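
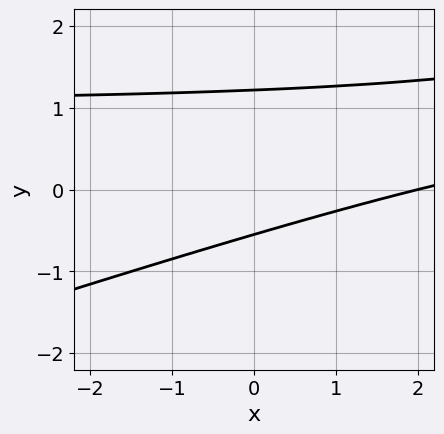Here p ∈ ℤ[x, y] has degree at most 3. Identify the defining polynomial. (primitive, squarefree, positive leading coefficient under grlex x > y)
x*y - 3*y^2 - x + 2*y + 2

(a) Degree: no degree-1 curve has this shape, so deg p = 2.
(b) Against the integer gridlines: one x-axis crossing is at x = 2.
(c) Solving for integer coefficients yields p as stated.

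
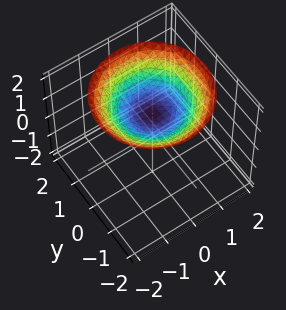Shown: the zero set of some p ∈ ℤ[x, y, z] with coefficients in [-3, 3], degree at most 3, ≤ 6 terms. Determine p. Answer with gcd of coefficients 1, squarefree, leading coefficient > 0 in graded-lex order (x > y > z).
deg p = 2.
Symmetries: every cross-section ⟂ z is a circle, so x, y appear only via x² + y².
Reading off the gridlines: one z-axis crossing is at z = 1; it misses every integer gridline on the x-axis.
Assembling these constraints gives the stated polynomial.

x^2 + y^2 - 3*z + 3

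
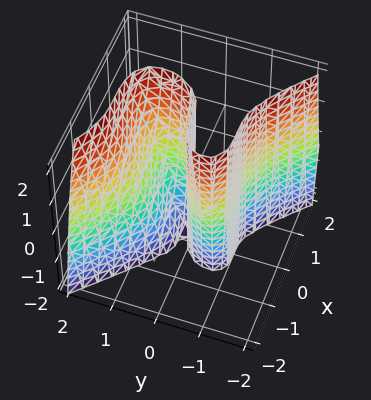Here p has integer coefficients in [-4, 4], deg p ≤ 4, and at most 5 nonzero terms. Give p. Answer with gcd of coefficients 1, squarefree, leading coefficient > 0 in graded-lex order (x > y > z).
3*x^3 + 3*y^3 - y^2*z - y*z - 3*y

deg p = 3.
Against the integer gridlines: every point of the z-axis in the box is on the surface; among the integer gridlines, it crosses the y-axis at y ∈ {-1, 0, 1}.
Solving for integer coefficients yields p as stated.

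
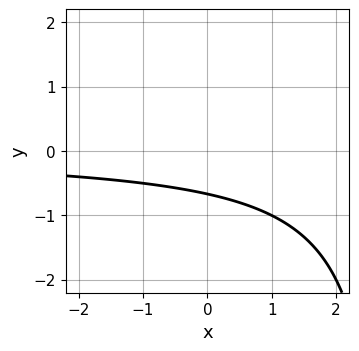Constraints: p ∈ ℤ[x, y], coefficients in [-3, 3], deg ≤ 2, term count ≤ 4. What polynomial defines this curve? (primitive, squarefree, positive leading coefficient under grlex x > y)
First, degree: a generic line meets the curve in up to 2 points, so deg p = 2.
Then, reading off the gridlines: the curve avoids every integer x-axis point in the box.
Finally, putting this together gives p.

x*y - 3*y - 2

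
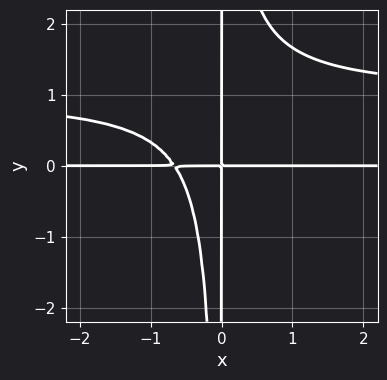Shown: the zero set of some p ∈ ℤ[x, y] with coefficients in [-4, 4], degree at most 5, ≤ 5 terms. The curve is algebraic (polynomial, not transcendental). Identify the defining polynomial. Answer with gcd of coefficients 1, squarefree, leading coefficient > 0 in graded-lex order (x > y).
3*x^2*y^2 - 3*x^2*y - 2*x*y

Degree: a generic line meets the curve in up to 4 points, so deg p = 4.
Reading off the gridlines: every point of the x-axis in the box is on the curve; every point of the y-axis in the box is on the curve.
Assembling these constraints gives the stated polynomial.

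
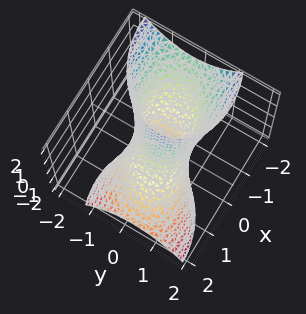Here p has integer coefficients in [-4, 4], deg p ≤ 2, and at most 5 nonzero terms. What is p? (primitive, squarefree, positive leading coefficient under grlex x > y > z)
2*x^2 - x*y + 3*x*z + 3*y^2 - 2

1. deg p = 2. A generic line meets the surface in up to 2 points.
2. Against the integer gridlines: it misses every integer gridline on the z-axis; among the integer gridlines, it crosses the x-axis at x ∈ {-1, 1}.
3. These observations pin down the coefficients.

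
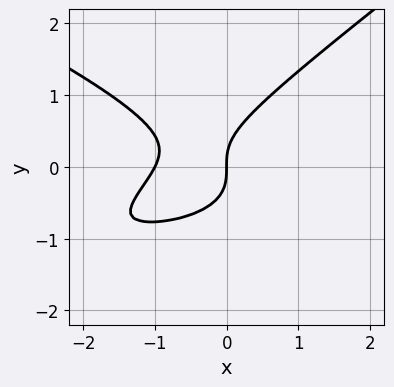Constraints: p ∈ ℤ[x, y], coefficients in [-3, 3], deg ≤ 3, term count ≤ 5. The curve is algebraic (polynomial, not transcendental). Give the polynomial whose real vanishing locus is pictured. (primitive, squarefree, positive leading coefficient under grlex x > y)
1. The degree is 3 — a generic line meets the curve in up to 3 points.
2. Checking where it meets the axes: one y-axis crossing is at y = 0; the x-axis gridline crossings are at x ∈ {-1, 0}.
3. These observations pin down the coefficients.

x^2*y + x*y^2 - 3*y^3 + 2*x^2 + 2*x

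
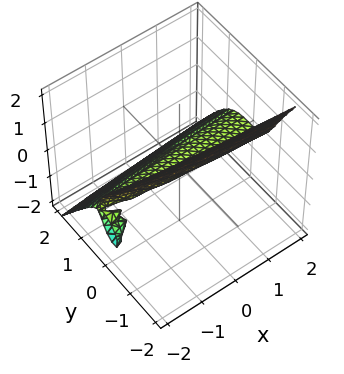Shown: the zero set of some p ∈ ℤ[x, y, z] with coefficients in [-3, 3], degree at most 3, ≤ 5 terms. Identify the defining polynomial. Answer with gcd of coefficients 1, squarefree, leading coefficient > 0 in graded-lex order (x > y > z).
First, deg p = 3.
Next, from the axis intercepts and sections: it crosses the z-axis at the gridline z = 0; the visible x-axis segment lies entirely on the surface; it crosses the y-axis at the gridline y = 0.
Finally, solving for integer coefficients yields p as stated.

3*y^3 + z^3 + x*z + 2*y*z + 2*z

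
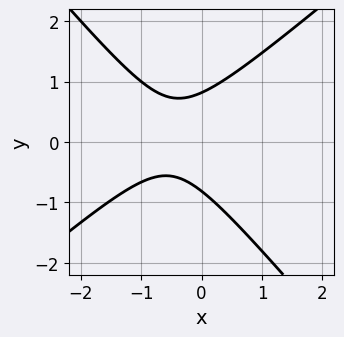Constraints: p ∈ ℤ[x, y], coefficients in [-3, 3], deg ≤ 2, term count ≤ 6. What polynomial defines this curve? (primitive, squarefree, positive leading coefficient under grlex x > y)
3*x^2 - x*y - 3*y^2 + 3*x + 2

1. deg p = 2. A generic line meets the curve in up to 2 points.
2. Observable constraints: it misses every integer gridline on the x-axis.
3. Together with the visible shape, these determine p as stated.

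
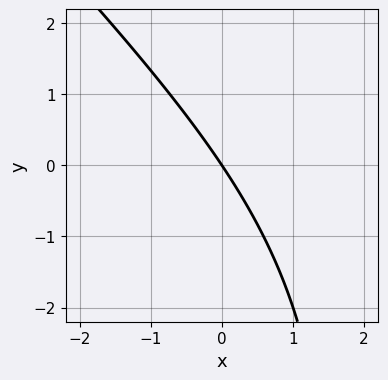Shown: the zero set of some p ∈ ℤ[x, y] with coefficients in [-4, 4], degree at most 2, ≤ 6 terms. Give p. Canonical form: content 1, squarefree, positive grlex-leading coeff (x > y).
First, the degree is 2 — the shape is more complex than any degree-1 curve.
Next, from the axis intercepts and sections: it meets the x-axis at x = 0 (among the integer gridlines); one y-axis crossing is at y = 0.
Finally, putting this together gives p.

x^2 + x*y - 3*x - 2*y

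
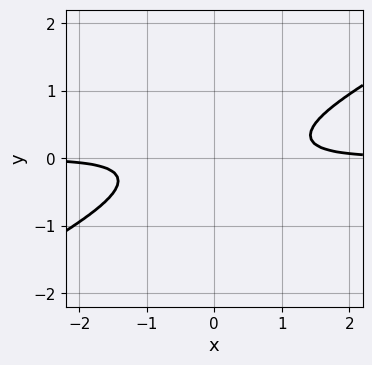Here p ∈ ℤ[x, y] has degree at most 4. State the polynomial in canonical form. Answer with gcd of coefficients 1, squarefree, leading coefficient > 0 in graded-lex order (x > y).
(a) Degree: the shape is more complex than any degree-3 curve, so deg p = 4.
(b) Observable constraints: it misses every integer gridline on the x-axis; it misses every integer gridline on the y-axis.
(c) These observations pin down the coefficients.

2*x^3*y - 3*x^2*y^2 - 2*y^4 - 2*y^2 - 1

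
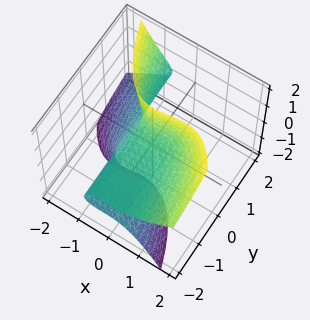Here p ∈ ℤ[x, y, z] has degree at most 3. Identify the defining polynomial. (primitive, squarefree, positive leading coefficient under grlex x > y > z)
3*x^3 - 2*x^2*z + 3*y*z^2 - z + 1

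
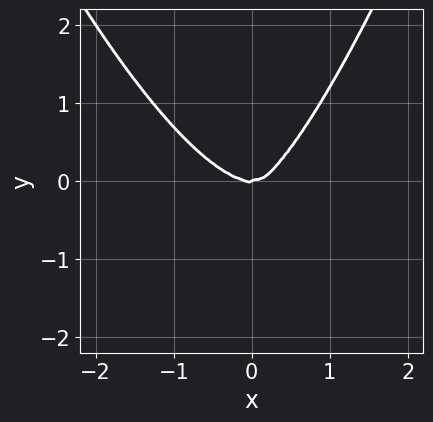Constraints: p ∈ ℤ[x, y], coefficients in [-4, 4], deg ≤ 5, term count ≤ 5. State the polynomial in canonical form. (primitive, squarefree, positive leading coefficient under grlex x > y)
(a) deg p = 4.
(b) From the axis intercepts and sections: it crosses the y-axis at the gridline y = 0; it meets the x-axis at x = 0 (among the integer gridlines).
(c) Putting this together gives p.

3*x^4 - 2*x^2*y + 2*x*y^2 - 2*y^3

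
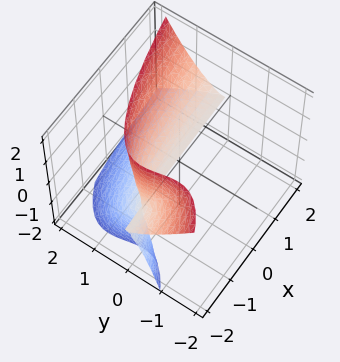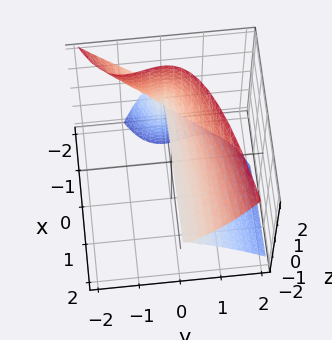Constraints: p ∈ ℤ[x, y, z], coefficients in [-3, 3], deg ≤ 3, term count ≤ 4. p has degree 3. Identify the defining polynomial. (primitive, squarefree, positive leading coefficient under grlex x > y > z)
2*x*z^2 - 3*y^3 - 2*y^2*z + 3*z^2

First, deg p = 3. No degree-2 surface has this shape.
Next, reading off the gridlines: it crosses the z-axis at the gridline z = 0; it crosses the y-axis at the gridline y = 0; the visible x-axis segment lies entirely on the surface.
Finally, fitting integer coefficients to these (and the overall shape) gives p.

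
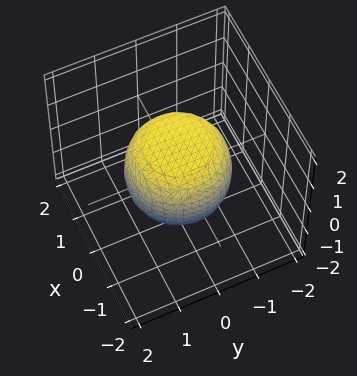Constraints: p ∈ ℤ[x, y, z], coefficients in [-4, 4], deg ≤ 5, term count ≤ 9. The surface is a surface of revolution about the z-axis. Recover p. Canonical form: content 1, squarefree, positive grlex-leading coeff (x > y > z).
2*x^4 + 4*x^2*y^2 + 2*y^4 - x^2 - y^2 + 3*z^2 - 3

First, the degree is 4 — a generic line meets the surface in up to 4 points.
Next, symmetries: the z-axis is an axis of rotation, so x and y enter only as x² + y².
Then, from the visible intercepts: a circular section at z = 0 has radius between 1 and 2; the z-axis gridline crossings are at z ∈ {-1, 1}.
Finally, assembling these constraints gives the stated polynomial.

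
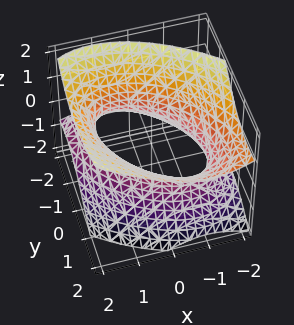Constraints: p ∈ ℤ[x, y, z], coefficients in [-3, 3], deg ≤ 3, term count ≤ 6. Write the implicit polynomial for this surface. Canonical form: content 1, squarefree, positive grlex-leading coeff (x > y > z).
1. deg p = 2. No degree-1 surface has this shape.
2. Reading off the gridlines: it misses every integer gridline on the z-axis.
3. Assembling these constraints gives the stated polynomial.

2*x^2 + 2*x*y + 2*y^2 - 2*y*z - 3*z^2 - 3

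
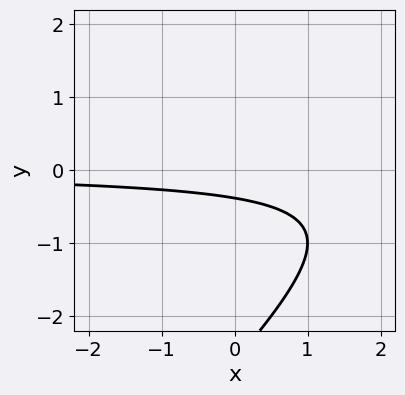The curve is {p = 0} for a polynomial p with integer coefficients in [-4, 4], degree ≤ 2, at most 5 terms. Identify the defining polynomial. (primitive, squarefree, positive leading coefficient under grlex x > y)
1. The degree is 2 — no degree-1 curve has this shape.
2. Against the integer gridlines: no x-intercept at any integer in the box.
3. Together with the visible shape, these determine p as stated.

x*y - y^2 - 3*y - 1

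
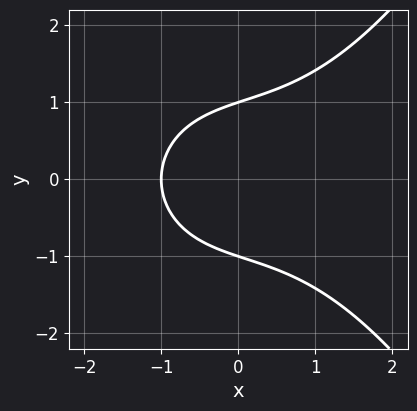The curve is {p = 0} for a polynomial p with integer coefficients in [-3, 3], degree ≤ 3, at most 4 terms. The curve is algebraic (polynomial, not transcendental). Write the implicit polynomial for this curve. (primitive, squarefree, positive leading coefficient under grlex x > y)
First, the degree is 3 — the shape is more complex than any degree-2 curve.
Then, symmetries: mirror symmetry y ↦ −y ⇒ only even powers of y.
Next, checking where it meets the axes: the y-axis gridline crossings are at y ∈ {-1, 1}; one x-axis crossing is at x = -1.
Finally, together with the visible shape, these determine p as stated.

x^3 - 3*y^2 + 2*x + 3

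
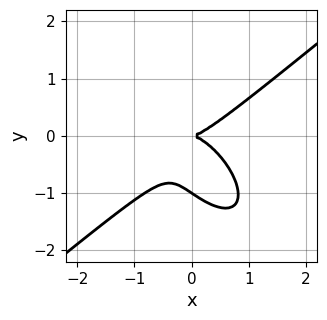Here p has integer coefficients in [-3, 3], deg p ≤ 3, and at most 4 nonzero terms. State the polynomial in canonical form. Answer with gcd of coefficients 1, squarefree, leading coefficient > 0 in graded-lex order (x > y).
3*x^3 - 2*x*y^2 - 3*y^3 - 3*y^2

First, deg p = 3. A generic line meets the curve in up to 3 points.
Then, checking where it meets the axes: among the integer gridlines, it crosses the y-axis at y ∈ {-1, 0}; one x-axis crossing is at x = 0.
Finally, the integer polynomial consistent with all of this is the stated p.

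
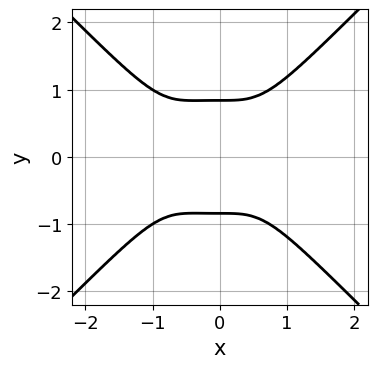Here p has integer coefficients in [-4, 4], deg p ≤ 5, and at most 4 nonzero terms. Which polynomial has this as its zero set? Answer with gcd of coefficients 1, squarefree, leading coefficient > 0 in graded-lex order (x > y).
(a) Degree: no degree-3 curve has this shape, so deg p = 4.
(b) Symmetries: it's symmetric under y → −y, forcing even powers of y.
(c) Against the integer gridlines: the curve avoids every integer x-axis point in the box.
(d) Together with the visible shape, these determine p as stated.

2*x^4 - 2*y^4 + x^3 + 1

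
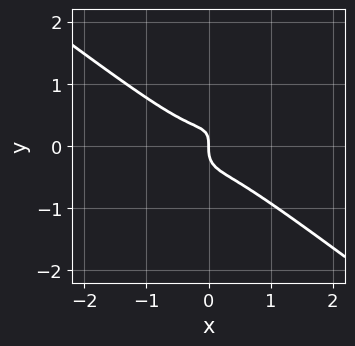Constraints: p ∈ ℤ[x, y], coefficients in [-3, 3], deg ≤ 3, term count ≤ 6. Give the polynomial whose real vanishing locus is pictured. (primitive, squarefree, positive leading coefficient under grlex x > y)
3*x^3 - 3*x*y^2 + 3*y^3 - x*y + x

(a) deg p = 3. No degree-2 curve has this shape.
(b) Reading off the gridlines: one x-axis crossing is at x = 0; one y-axis crossing is at y = 0.
(c) Fitting integer coefficients to these (and the overall shape) gives p.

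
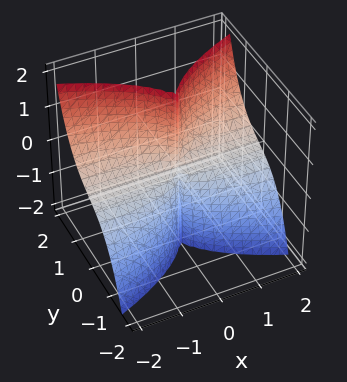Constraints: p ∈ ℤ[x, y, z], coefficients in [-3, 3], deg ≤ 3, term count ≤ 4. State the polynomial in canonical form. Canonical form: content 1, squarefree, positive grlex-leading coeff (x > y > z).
x^2*y - 2*x^2*z + 3*y^3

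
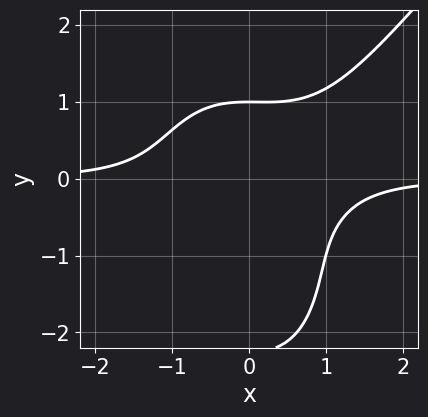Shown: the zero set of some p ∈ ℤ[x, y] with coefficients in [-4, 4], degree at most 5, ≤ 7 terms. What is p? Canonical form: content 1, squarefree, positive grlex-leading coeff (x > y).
3*x^3*y - x^2*y^2 - y^4 - 2*y^3 + 3

1. Degree: a generic line meets the curve in up to 4 points, so deg p = 4.
2. From the axis intercepts and sections: it meets the y-axis at y = 1 (among the integer gridlines); no x-intercept at any integer in the box.
3. Assembling these constraints gives the stated polynomial.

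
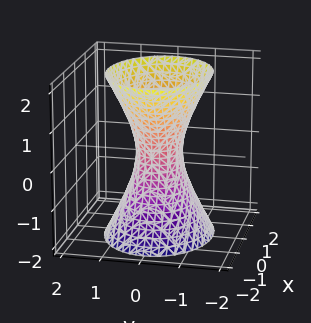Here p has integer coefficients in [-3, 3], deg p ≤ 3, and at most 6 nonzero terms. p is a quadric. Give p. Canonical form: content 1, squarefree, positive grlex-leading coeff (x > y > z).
Degree: an hourglass — one-sheet hyperboloid; a quadric, so deg p = 2.
Symmetries: the z ↦ −z reflection is a symmetry, so z appears only in even powers; mirror symmetry y ↦ −y ⇒ only even powers of y; it's symmetric under x → −x, forcing even powers of x.
Against the integer gridlines: no z-intercept at any integer in the box.
Matching integer coefficients to the picture gives p.

2*x^2 + 3*y^2 - z^2 - 1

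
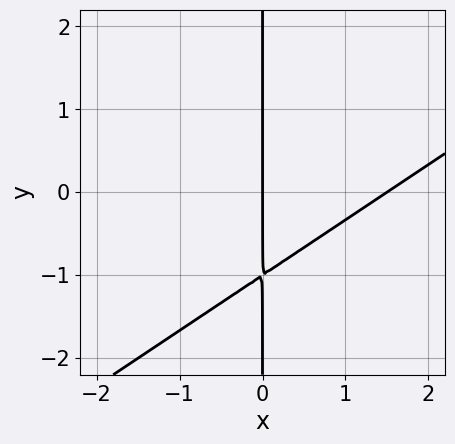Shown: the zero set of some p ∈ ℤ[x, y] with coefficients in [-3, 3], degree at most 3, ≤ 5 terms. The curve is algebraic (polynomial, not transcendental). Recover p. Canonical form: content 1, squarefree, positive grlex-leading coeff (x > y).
First, the degree is 2 — a generic line meets the curve in up to 2 points.
Next, against the integer gridlines: every point of the y-axis in the box is on the curve; it crosses the x-axis at the gridline x = 0.
Finally, fitting integer coefficients to these (and the overall shape) gives p.

2*x^2 - 3*x*y - 3*x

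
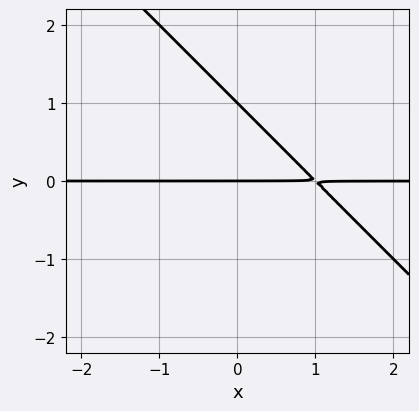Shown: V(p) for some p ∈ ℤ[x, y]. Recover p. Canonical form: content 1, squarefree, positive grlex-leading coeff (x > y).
x*y + y^2 - y

First, deg p = 2.
Next, from the axis intercepts and sections: the y-axis gridline crossings are at y ∈ {0, 1}; the visible x-axis segment lies entirely on the curve.
Finally, matching integer coefficients to the picture gives p.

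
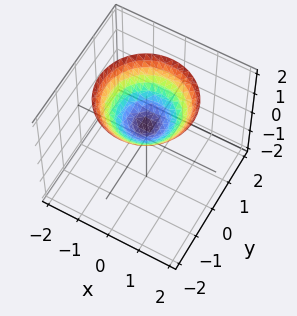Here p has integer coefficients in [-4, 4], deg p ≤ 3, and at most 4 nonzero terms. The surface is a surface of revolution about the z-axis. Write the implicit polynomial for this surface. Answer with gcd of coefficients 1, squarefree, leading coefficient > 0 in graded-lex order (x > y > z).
2*x^2 + 2*y^2 - 3*z + 2

(a) The degree is 2 — a generic line meets the surface in up to 2 points.
(b) By symmetry, the surface is invariant under rotation about z: p = q(x² + y², z).
(c) Against the integer gridlines: a circular section at z = 2 has radius between 1 and 2; no y-intercept at any integer in the box; no x-intercept at any integer in the box.
(d) The integer polynomial consistent with all of this is the stated p.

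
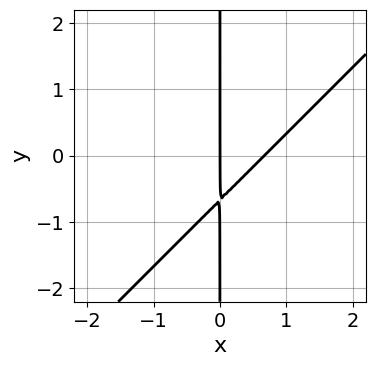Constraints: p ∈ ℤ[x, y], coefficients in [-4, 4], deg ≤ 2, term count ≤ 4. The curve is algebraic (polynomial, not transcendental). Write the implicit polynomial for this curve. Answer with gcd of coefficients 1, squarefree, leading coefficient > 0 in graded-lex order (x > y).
3*x^2 - 3*x*y - 2*x

1. deg p = 2.
2. Against the integer gridlines: every point of the y-axis in the box is on the curve; it meets the x-axis at x = 0 (among the integer gridlines).
3. The integer polynomial consistent with all of this is the stated p.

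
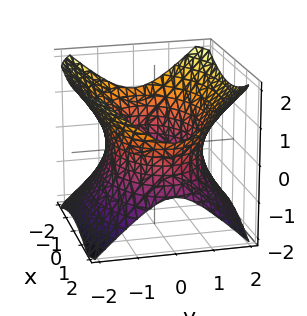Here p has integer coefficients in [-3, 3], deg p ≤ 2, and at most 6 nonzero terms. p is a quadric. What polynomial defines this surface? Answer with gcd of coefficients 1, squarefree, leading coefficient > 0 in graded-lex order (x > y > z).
x^2 + 2*y^2 - 2*z^2 - 3

The degree is 2 — an hourglass — one-sheet hyperboloid; a quadric.
Symmetries: it's symmetric under x → −x, forcing even powers of x; mirror symmetry y ↦ −y ⇒ only even powers of y; it's symmetric under z → −z, forcing even powers of z.
Reading off the gridlines: the surface avoids every integer z-axis point in the box.
Together with the visible shape, these determine p as stated.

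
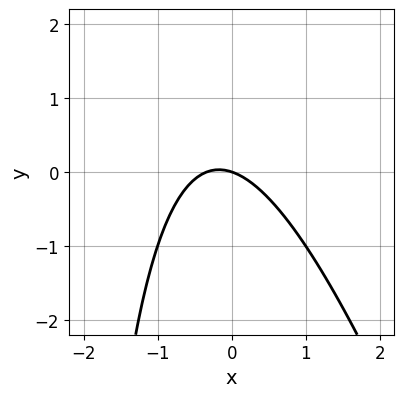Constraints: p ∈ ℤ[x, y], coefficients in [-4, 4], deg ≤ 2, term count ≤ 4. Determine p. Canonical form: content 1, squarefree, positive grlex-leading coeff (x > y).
3*x^2 + x*y + x + 3*y

(a) The degree is 2 — no degree-1 curve has this shape.
(b) Reading off the gridlines: one x-axis crossing is at x = 0; one y-axis crossing is at y = 0.
(c) Fitting integer coefficients to these (and the overall shape) gives p.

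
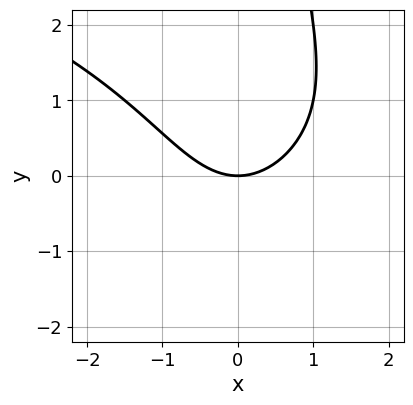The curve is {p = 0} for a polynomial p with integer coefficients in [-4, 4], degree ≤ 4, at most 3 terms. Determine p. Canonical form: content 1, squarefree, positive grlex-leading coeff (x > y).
The degree is 3 — the shape is more complex than any degree-2 curve.
Against the integer gridlines: it crosses the x-axis at the gridline x = 0; one y-axis crossing is at y = 0.
Together with the visible shape, these determine p as stated.

x*y^2 + 2*x^2 - 3*y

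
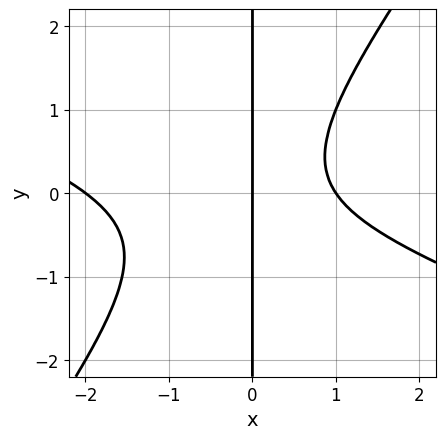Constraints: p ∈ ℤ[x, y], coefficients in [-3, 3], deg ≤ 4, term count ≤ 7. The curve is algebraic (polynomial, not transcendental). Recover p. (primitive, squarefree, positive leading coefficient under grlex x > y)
x^3 + 2*x^2*y - 2*x*y^2 + x^2 - 2*x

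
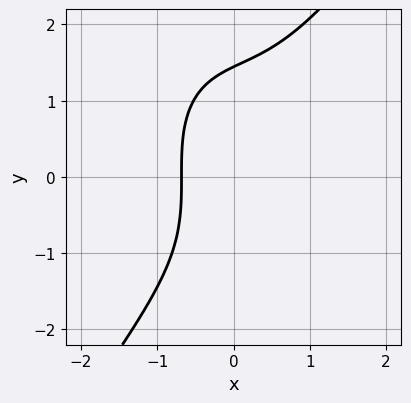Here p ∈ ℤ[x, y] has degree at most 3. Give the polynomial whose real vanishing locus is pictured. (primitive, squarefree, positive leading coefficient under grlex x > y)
3*x^3 - y^3 + 3*x + 3

First, the degree is 3 — a generic line meets the curve in up to 3 points.
Finally, matching integer coefficients to the picture gives p.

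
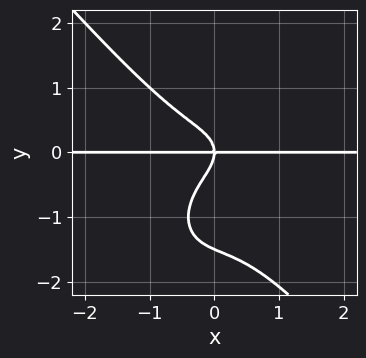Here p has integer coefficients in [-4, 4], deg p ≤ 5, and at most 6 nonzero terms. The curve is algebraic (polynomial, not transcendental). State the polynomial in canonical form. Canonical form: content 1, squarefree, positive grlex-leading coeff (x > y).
3*x^3*y + 2*y^4 + 3*y^3 + 2*x*y

Degree: no degree-3 curve has this shape, so deg p = 4.
From the axis intercepts and sections: it crosses the y-axis at the gridline y = 0; every point of the x-axis in the box is on the curve.
Together with the visible shape, these determine p as stated.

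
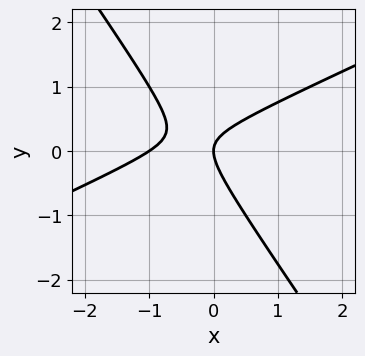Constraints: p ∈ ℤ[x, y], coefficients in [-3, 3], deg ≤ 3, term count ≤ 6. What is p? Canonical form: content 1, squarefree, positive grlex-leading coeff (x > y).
2*x^2 - 3*x*y - 3*y^2 + 2*x

deg p = 2. A generic line meets the curve in up to 2 points.
From the axis intercepts and sections: it meets the y-axis at y = 0 (among the integer gridlines); among the integer gridlines, it crosses the x-axis at x ∈ {-1, 0}.
Assembling these constraints gives the stated polynomial.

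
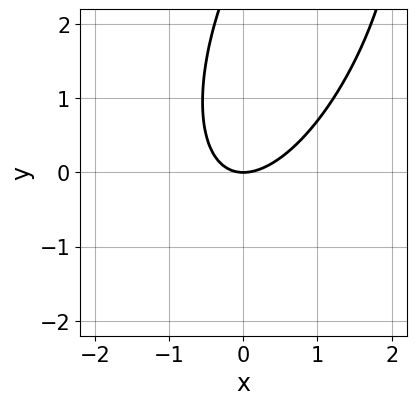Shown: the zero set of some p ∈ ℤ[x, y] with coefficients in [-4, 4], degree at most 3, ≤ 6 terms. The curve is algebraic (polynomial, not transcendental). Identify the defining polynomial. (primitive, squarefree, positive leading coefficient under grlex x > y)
3*x^2 - 2*x*y + y^2 - 3*y

First, deg p = 2. No degree-1 curve has this shape.
Next, observable constraints: one x-axis crossing is at x = 0; it crosses the y-axis at the gridline y = 0.
Finally, these observations pin down the coefficients.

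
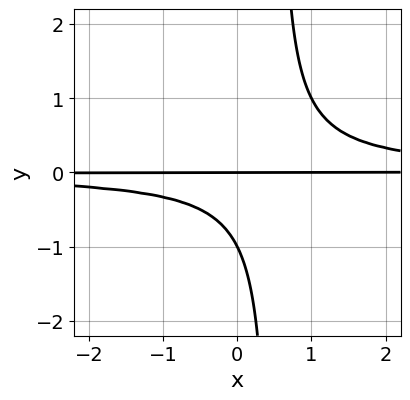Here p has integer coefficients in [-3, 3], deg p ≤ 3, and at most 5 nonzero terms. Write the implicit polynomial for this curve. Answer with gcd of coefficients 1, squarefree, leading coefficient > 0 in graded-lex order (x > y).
(a) The degree is 3 — a generic line meets the curve in up to 3 points.
(b) From the visible intercepts: the y-axis gridline crossings are at y ∈ {-1, 0}; every point of the x-axis in the box is on the curve.
(c) Fitting integer coefficients to these (and the overall shape) gives p.

2*x*y^2 - y^2 - y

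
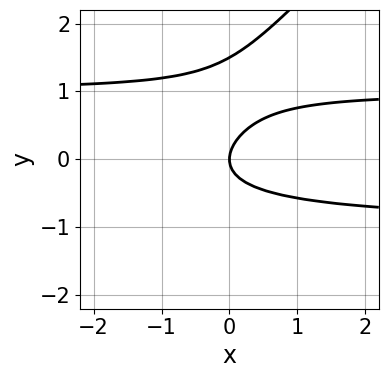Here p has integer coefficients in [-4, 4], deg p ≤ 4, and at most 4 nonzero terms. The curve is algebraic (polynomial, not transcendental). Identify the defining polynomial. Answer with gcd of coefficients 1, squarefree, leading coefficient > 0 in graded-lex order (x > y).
The degree is 3 — no degree-2 curve has this shape.
From the axis intercepts and sections: one y-axis crossing is at y = 0; it meets the x-axis at x = 0 (among the integer gridlines).
These observations pin down the coefficients.

2*x*y^2 - 2*y^3 + 3*y^2 - 2*x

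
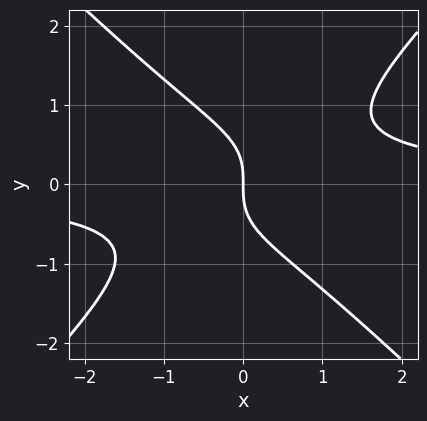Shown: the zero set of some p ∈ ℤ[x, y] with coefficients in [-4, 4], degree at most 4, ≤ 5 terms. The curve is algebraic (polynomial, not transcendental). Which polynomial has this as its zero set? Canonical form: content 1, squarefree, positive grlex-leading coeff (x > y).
Degree: no degree-2 curve has this shape, so deg p = 3.
Checking where it meets the axes: it crosses the x-axis at the gridline x = 0; one y-axis crossing is at y = 0.
Putting this together gives p.

x^2*y - y^3 - x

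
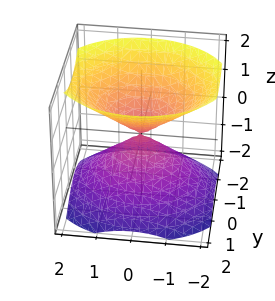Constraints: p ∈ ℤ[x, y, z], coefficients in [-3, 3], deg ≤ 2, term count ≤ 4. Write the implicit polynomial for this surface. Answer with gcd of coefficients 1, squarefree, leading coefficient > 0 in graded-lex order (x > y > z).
First, I count 2 distinct pieces. They look like related sheets of one shape, so recover p as a whole.
Next, deg p = 2. Two nappes meeting at a single point; a quadric.
Then, symmetries: mirror symmetry y ↦ −y ⇒ only even powers of y; mirror symmetry x ↦ −x ⇒ only even powers of x; it's symmetric under z → −z, forcing even powers of z.
Then, checking where it meets the axes: it meets the x-axis at x = 0 (among the integer gridlines); it meets the y-axis at y = 0 (among the integer gridlines); one z-axis crossing is at z = 0.
Finally, fitting integer coefficients to these (and the overall shape) gives p.

2*x^2 + 3*y^2 - 3*z^2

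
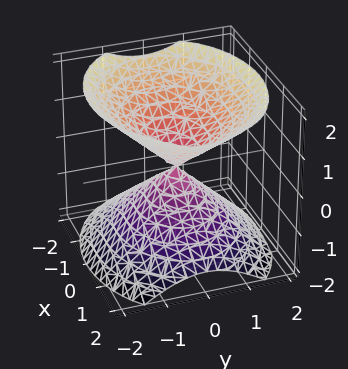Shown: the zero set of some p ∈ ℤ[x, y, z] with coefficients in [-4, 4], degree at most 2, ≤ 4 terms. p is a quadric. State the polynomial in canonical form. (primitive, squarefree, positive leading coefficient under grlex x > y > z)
(a) There are 2 components.
(b) deg p = 2.
(c) Symmetries: mirror symmetry x ↦ −x ⇒ only even powers of x; it's symmetric under z → −z, forcing even powers of z; mirror symmetry y ↦ −y ⇒ only even powers of y.
(d) Reading off the gridlines: one y-axis crossing is at y = 0; it crosses the x-axis at the gridline x = 0; one z-axis crossing is at z = 0.
(e) Assembling these constraints gives the stated polynomial.

2*x^2 + 3*y^2 - 3*z^2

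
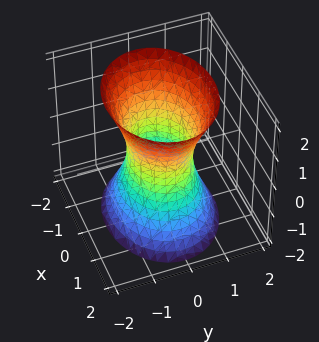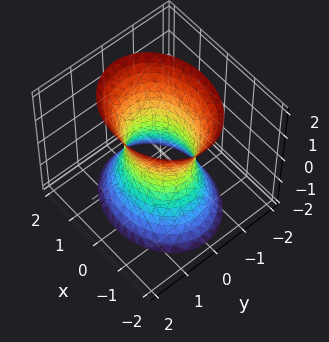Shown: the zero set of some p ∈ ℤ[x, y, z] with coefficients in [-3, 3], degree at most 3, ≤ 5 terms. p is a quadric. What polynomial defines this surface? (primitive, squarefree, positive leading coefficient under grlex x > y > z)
2*x^2 + 3*y^2 - z^2 - 2

1. The degree is 2 — an hourglass — one-sheet hyperboloid; a quadric.
2. Symmetries: the x ↦ −x reflection is a symmetry, so x appears only in even powers; mirror symmetry z ↦ −z ⇒ only even powers of z; the y ↦ −y reflection is a symmetry, so y appears only in even powers.
3. Checking where it meets the axes: no z-intercept at any integer in the box; among the integer gridlines, it crosses the x-axis at x ∈ {-1, 1}.
4. Solving for integer coefficients yields p as stated.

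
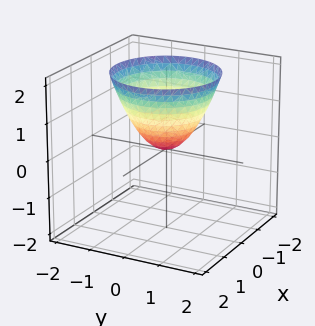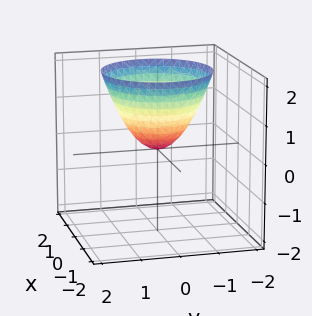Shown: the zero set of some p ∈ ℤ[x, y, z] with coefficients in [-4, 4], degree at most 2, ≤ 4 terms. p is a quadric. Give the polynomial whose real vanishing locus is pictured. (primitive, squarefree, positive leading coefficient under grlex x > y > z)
x^2 + y^2 - z

(a) The degree is 2 — a single bowl opening along one axis; a quadric.
(b) By symmetry, every cross-section ⟂ z is a circle, so x, y appear only via x² + y².
(c) From the axis intercepts and sections: a circular section at z = 2 has radius between 1 and 2; one x-axis crossing is at x = 0; it crosses the z-axis at the gridline z = 0.
(d) These observations pin down the coefficients.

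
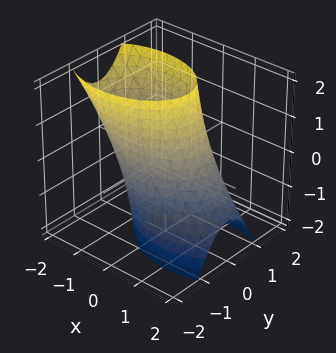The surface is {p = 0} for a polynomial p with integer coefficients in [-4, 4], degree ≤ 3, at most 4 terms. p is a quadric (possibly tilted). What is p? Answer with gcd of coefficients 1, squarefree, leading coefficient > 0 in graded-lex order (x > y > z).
x^2 + x*z + 2*y^2 - 2

(a) deg p = 2. No degree-1 surface has this shape.
(b) Reading off the gridlines: the surface avoids every integer z-axis point in the box; the y-axis gridline crossings are at y ∈ {-1, 1}.
(c) Matching integer coefficients to the picture gives p.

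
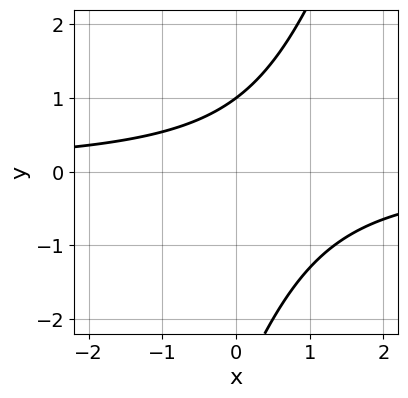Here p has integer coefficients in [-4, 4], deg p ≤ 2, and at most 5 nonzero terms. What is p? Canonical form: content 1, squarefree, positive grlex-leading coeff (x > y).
3*x*y - y^2 - 2*y + 3

1. deg p = 2.
2. Observable constraints: it crosses the y-axis at the gridline y = 1; no x-intercept at any integer in the box.
3. Together with the visible shape, these determine p as stated.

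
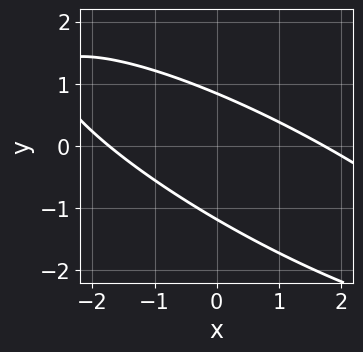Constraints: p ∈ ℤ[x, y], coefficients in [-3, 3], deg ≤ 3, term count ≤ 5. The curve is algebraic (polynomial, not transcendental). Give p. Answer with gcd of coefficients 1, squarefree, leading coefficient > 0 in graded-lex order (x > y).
First, the degree is 2 — no degree-1 curve has this shape.
Finally, the integer polynomial consistent with all of this is the stated p.

x^2 + 3*x*y + 3*y^2 + y - 3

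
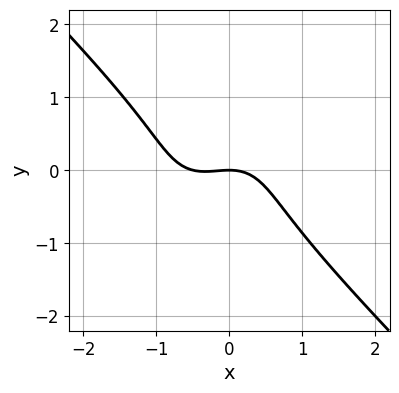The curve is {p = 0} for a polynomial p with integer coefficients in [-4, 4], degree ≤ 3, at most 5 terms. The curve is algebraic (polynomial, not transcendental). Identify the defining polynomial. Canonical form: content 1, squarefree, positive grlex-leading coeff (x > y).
2*x^3 + 2*y^3 + x^2 + 2*y

First, the degree is 3 — the shape is more complex than any degree-2 curve.
Then, reading off the gridlines: one y-axis crossing is at y = 0; it crosses the x-axis at the gridline x = 0.
Finally, together with the visible shape, these determine p as stated.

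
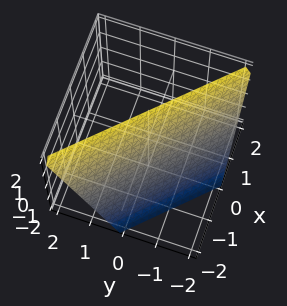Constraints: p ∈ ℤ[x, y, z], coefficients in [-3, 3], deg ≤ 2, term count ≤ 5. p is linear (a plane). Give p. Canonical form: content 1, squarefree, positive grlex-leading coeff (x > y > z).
2*x + 2*y - z + 2

(a) deg p = 1.
(b) Against the integer gridlines: it meets the z-axis at z = 2 (among the integer gridlines); it crosses the y-axis at the gridline y = -1; it crosses the x-axis at the gridline x = -1.
(c) These observations pin down the coefficients.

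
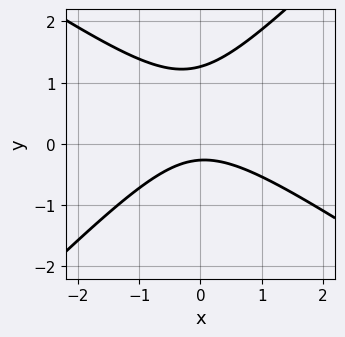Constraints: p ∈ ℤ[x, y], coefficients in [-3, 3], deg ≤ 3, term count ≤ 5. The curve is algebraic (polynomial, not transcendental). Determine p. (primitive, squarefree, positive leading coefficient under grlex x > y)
The degree is 2 — the shape is more complex than any degree-1 curve.
Reading off the gridlines: the curve avoids every integer x-axis point in the box.
Putting this together gives p.

2*x^2 + x*y - 3*y^2 + 3*y + 1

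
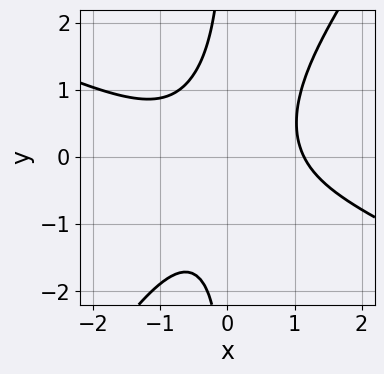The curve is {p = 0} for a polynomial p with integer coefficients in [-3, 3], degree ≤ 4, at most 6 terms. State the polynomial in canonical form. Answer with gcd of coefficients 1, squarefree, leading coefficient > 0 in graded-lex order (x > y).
2*x^3 + 3*x^2*y - 3*x*y^2 - 3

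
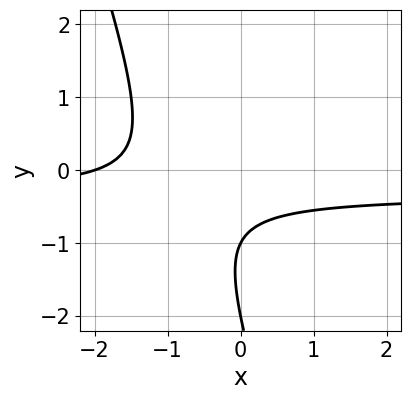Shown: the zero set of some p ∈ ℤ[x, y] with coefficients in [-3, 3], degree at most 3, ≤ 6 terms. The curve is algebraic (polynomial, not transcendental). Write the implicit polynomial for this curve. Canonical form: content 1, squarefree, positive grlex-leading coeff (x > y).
3*x*y + y^2 + x + 3*y + 2

First, degree: no degree-1 curve has this shape, so deg p = 2.
Then, checking where it meets the axes: it meets the x-axis at x = -2 (among the integer gridlines); the y-axis gridline crossings are at y ∈ {-2, -1}.
Finally, the integer polynomial consistent with all of this is the stated p.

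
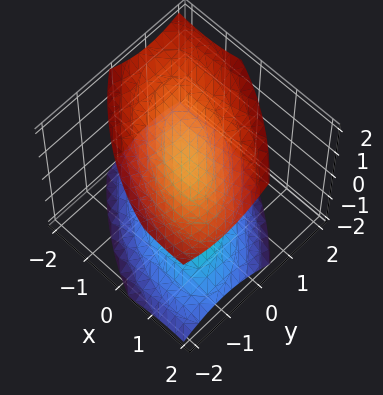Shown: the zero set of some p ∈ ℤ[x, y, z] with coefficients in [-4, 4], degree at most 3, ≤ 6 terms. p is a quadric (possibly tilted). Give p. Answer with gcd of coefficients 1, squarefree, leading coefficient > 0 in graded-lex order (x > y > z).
2*x^2 + 3*x*y + 3*y^2 - 3*z^2 + 2

First, there are 2 components. Treating them together as one polynomial.
Next, the degree is 2 — no degree-1 surface has this shape.
Then, from the axis intercepts and sections: the surface avoids every integer x-axis point in the box; no y-intercept at any integer in the box.
Finally, together with the visible shape, these determine p as stated.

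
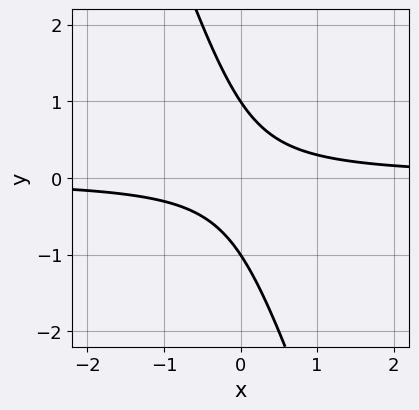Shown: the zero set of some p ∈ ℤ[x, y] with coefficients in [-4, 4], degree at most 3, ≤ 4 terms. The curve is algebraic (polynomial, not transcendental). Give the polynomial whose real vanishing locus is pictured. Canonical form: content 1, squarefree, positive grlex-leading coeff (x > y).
3*x*y + y^2 - 1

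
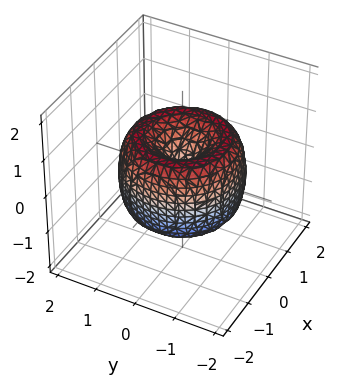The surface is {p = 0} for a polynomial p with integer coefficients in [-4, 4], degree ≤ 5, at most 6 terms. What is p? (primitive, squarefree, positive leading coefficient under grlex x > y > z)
The degree is 4 — the shape is more complex than any degree-3 surface.
Symmetries: the z-axis is an axis of rotation, so x and y enter only as x² + y².
Against the integer gridlines: it meets the z-axis at z = 0 (among the integer gridlines); one x-axis crossing is at x = 0; one y-axis crossing is at y = 0.
Solving for integer coefficients yields p as stated.

x^4 + 2*x^2*y^2 + y^4 - 2*x^2 - 2*y^2 + z^2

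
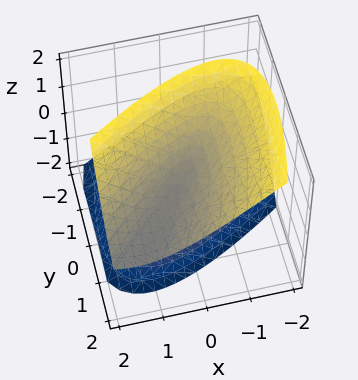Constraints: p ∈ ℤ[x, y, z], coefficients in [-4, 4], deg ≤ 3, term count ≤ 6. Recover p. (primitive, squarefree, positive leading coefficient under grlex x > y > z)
1. deg p = 2. A generic line meets the surface in up to 2 points.
2. From the axis intercepts and sections: one x-axis crossing is at x = 0; it meets the z-axis at z = 0 (among the integer gridlines); it crosses the y-axis at the gridline y = 0.
3. Solving for integer coefficients yields p as stated.

2*x^2 - 3*x*y + y^2 - 3*y*z - 2*z^2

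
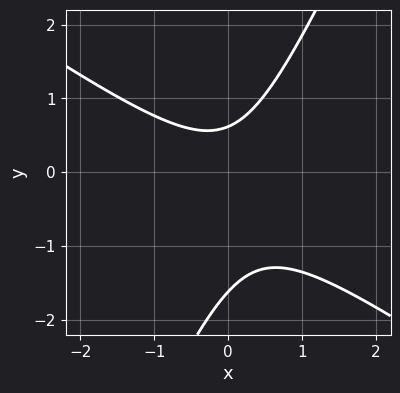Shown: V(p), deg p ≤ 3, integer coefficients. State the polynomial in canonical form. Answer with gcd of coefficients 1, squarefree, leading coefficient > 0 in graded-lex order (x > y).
3*x^2 + 3*x*y - 2*y^2 - 2*y + 2

1. The degree is 2 — the shape is more complex than any degree-1 curve.
2. From the axis intercepts and sections: it misses every integer gridline on the x-axis.
3. Putting this together gives p.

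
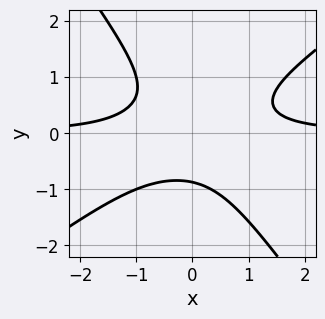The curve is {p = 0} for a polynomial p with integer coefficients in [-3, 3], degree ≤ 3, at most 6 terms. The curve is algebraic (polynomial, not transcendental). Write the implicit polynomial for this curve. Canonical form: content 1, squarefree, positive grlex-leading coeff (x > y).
1. Degree: the shape is more complex than any degree-2 curve, so deg p = 3.
2. From the visible intercepts: it misses every integer gridline on the x-axis.
3. Together with the visible shape, these determine p as stated.

3*x^2*y - 2*x*y^2 - 3*y^3 - 2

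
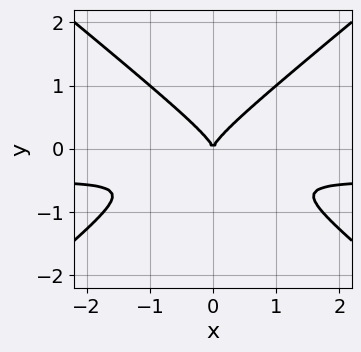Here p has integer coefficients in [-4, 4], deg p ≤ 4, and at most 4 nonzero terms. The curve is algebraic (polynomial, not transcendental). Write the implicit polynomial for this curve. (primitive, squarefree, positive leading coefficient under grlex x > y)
(a) Degree: a generic line meets the curve in up to 3 points, so deg p = 3.
(b) Symmetries: the x ↦ −x reflection is a symmetry, so x appears only in even powers.
(c) Against the integer gridlines: it meets the x-axis at x = 0 (among the integer gridlines); one y-axis crossing is at y = 0.
(d) Together with the visible shape, these determine p as stated.

2*x^2*y - 3*y^3 + x^2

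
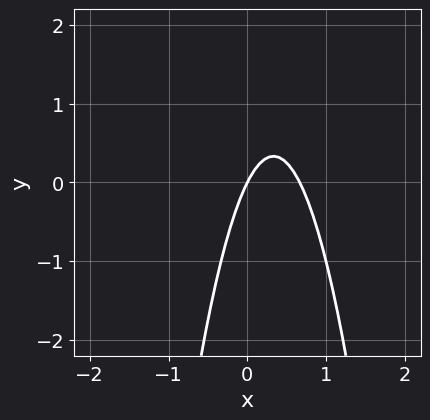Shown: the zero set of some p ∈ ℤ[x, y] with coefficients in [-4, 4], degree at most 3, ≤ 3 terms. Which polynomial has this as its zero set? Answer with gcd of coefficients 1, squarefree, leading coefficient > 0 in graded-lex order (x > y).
1. Degree: a generic line meets the curve in up to 2 points, so deg p = 2.
2. Checking where it meets the axes: it meets the x-axis at x = 0 (among the integer gridlines); it meets the y-axis at y = 0 (among the integer gridlines).
3. Putting this together gives p.

3*x^2 - 2*x + y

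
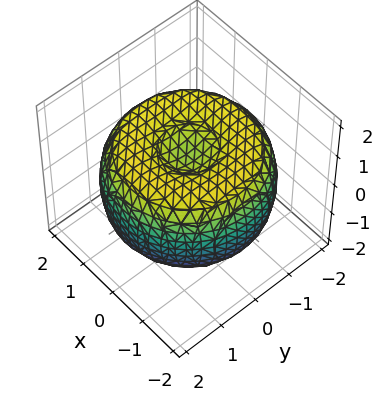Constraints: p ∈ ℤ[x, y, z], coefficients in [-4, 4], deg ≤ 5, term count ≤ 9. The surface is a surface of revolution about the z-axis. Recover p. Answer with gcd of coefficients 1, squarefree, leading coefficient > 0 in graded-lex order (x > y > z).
(a) Degree: no degree-3 surface has this shape, so deg p = 4.
(b) By symmetry, the surface is invariant under rotation about z: p = q(x² + y², z).
(c) Checking where it meets the axes: a circular section at z = -1 has radius between 0 and 1.
(d) Assembling these constraints gives the stated polynomial.

x^4 + 2*x^2*y^2 + y^4 - 3*x^2 - 3*y^2 + 3*z^2 - 2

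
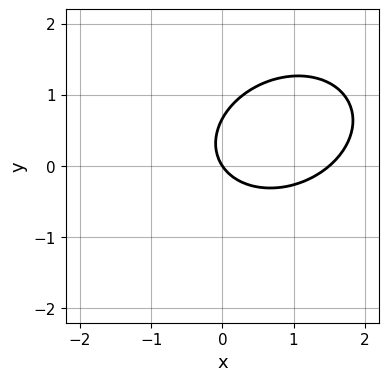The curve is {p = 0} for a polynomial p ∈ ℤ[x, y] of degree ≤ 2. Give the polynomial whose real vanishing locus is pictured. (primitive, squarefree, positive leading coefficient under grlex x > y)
2*x^2 - x*y + 3*y^2 - 3*x - 2*y

Degree: no degree-1 curve has this shape, so deg p = 2.
Observable constraints: it meets the x-axis at x = 0 (among the integer gridlines); one y-axis crossing is at y = 0.
Solving for integer coefficients yields p as stated.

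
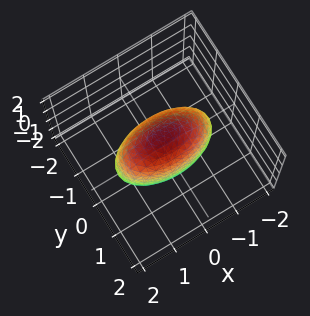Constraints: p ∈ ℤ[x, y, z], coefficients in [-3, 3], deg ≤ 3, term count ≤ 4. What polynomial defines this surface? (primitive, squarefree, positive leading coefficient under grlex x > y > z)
1. deg p = 2.
2. Symmetries: it's symmetric under y → −y, forcing even powers of y; the z ↦ −z reflection is a symmetry, so z appears only in even powers; the x ↦ −x reflection is a symmetry, so x appears only in even powers.
3. Matching integer coefficients to the picture gives p.

x^2 + 3*y^2 + z^2 - 2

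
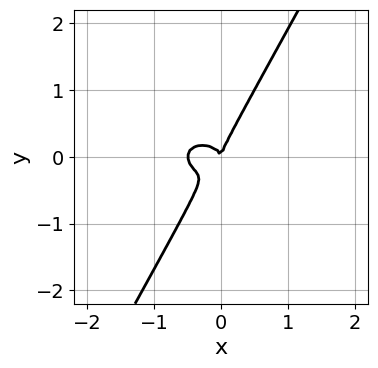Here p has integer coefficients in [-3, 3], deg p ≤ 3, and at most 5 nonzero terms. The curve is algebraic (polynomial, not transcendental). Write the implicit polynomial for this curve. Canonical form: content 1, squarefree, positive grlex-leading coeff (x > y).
2*x^3 + 3*x*y^2 - 2*y^3 + x^2

1. Degree: the shape is more complex than any degree-2 curve, so deg p = 3.
2. Reading off the gridlines: it meets the y-axis at y = 0 (among the integer gridlines); one x-axis crossing is at x = 0.
3. Putting this together gives p.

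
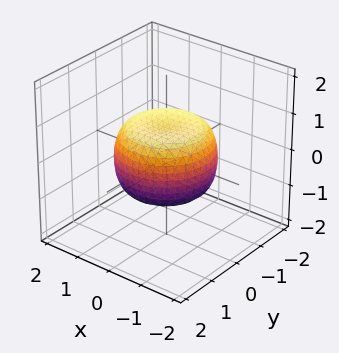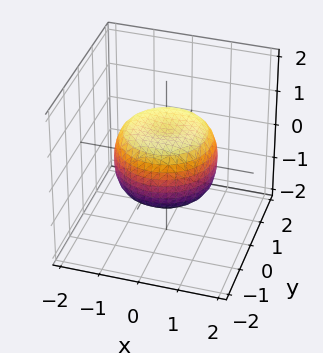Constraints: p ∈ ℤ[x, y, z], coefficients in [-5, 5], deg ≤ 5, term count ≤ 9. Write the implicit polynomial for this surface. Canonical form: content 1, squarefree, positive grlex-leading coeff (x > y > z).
1. deg p = 4.
2. Symmetry: the surface is invariant under rotation about z: p = q(x² + y², z).
3. Reading off the gridlines: a circular section at z = 0 has radius between 1 and 2.
4. Putting this together gives p.

2*x^4 + 4*x^2*y^2 + 2*y^4 - 2*x^2 - 2*y^2 + 3*z^2 - 2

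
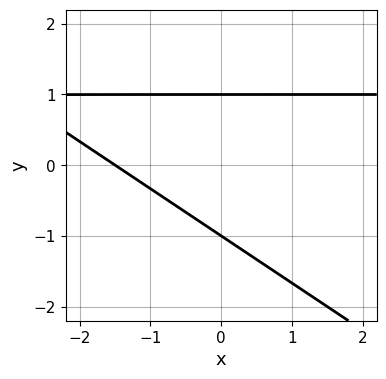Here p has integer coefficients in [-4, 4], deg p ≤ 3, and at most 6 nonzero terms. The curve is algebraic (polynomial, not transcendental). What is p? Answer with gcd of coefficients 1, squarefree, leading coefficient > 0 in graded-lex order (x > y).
2*x*y + 3*y^2 - 2*x - 3

(a) Degree: no degree-1 curve has this shape, so deg p = 2.
(b) Reading off the gridlines: the y-axis gridline crossings are at y ∈ {-1, 1}.
(c) Putting this together gives p.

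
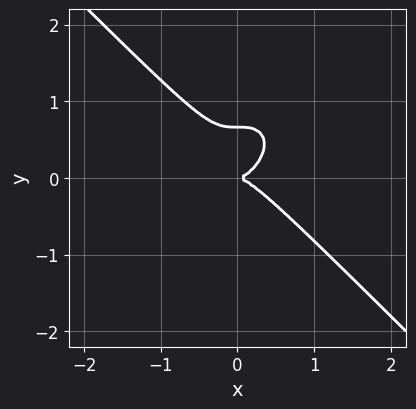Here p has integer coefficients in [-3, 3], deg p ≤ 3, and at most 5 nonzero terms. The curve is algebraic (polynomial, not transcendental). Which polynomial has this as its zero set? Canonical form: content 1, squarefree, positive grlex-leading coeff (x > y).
The degree is 3 — a generic line meets the curve in up to 3 points.
From the visible intercepts: one x-axis crossing is at x = 0; it meets the y-axis at y = 0 (among the integer gridlines).
Solving for integer coefficients yields p as stated.

3*x^3 + 3*y^3 - 2*y^2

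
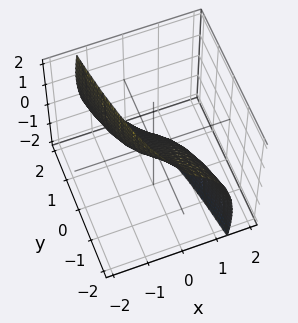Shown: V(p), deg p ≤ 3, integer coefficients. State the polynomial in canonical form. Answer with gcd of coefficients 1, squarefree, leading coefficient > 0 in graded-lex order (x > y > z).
3*x^3 + x*z^2 + 3*y + 3*z

First, deg p = 3.
Next, from the axis intercepts and sections: it meets the x-axis at x = 0 (among the integer gridlines); one y-axis crossing is at y = 0.
Finally, solving for integer coefficients yields p as stated.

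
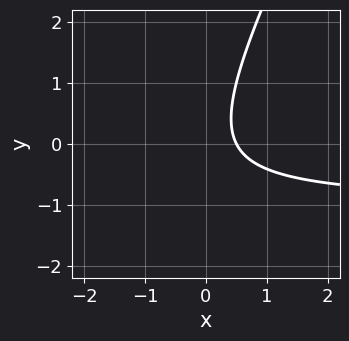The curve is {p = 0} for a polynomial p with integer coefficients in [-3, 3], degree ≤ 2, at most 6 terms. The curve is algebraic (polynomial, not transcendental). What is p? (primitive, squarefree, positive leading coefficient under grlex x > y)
2*x*y - y^2 + 2*x - 1

1. deg p = 2.
2. From the visible intercepts: it misses every integer gridline on the y-axis.
3. Putting this together gives p.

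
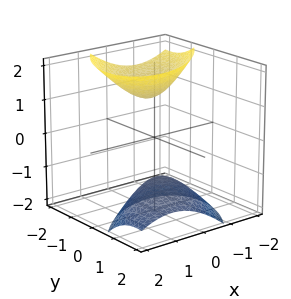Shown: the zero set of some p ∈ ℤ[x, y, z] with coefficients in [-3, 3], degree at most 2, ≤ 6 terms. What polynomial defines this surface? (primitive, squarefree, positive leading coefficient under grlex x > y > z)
3*x^2 - 3*x*y + 3*y^2 + 3*y*z - 2*z^2 + 3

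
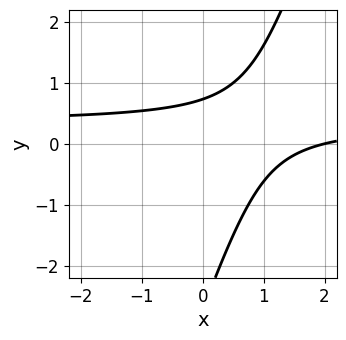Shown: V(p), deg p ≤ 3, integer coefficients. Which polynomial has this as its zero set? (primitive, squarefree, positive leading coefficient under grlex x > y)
3*x*y - y^2 - x - 2*y + 2

1. Degree: the shape is more complex than any degree-1 curve, so deg p = 2.
2. Against the integer gridlines: one x-axis crossing is at x = 2.
3. Solving for integer coefficients yields p as stated.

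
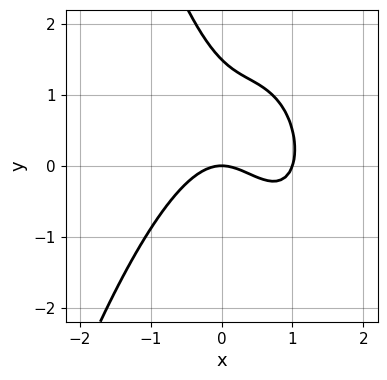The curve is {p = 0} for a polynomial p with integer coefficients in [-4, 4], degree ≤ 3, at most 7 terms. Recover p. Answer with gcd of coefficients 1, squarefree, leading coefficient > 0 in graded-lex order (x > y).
deg p = 3.
Against the integer gridlines: among the integer gridlines, it crosses the x-axis at x ∈ {0, 1}; it crosses the y-axis at the gridline y = 0.
Matching integer coefficients to the picture gives p.

3*x^3 - 3*x^2 + 2*x*y + 2*y^2 - 3*y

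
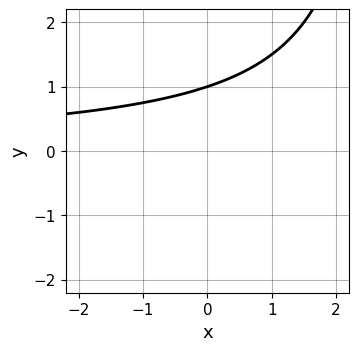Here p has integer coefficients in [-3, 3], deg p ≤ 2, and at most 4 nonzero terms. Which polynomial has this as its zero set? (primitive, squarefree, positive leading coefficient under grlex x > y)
x*y - 3*y + 3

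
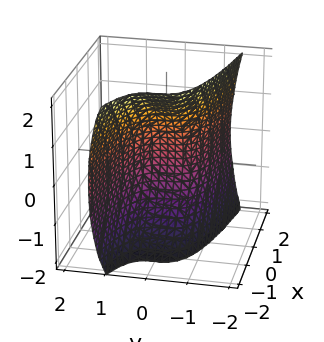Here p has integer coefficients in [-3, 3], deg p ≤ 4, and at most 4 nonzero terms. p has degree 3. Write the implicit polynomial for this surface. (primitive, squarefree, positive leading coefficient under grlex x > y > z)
3*y^3 + z^2 + 3*x - 1

First, the degree is 3 — no degree-2 surface has this shape.
Then, against the integer gridlines: among the integer gridlines, it crosses the z-axis at z ∈ {-1, 1}.
Finally, the integer polynomial consistent with all of this is the stated p.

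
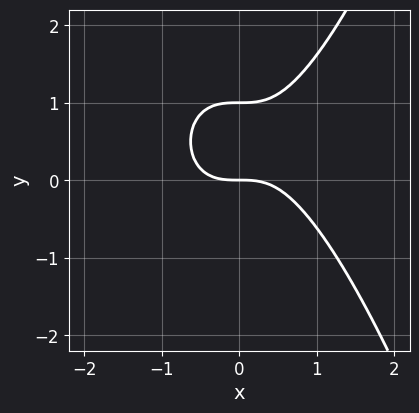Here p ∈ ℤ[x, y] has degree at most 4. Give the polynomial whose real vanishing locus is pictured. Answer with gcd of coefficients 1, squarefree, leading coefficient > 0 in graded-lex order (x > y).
(a) The degree is 3 — the shape is more complex than any degree-2 curve.
(b) Reading off the gridlines: among the integer gridlines, it crosses the y-axis at y ∈ {0, 1}; one x-axis crossing is at x = 0.
(c) Solving for integer coefficients yields p as stated.

x^3 - y^2 + y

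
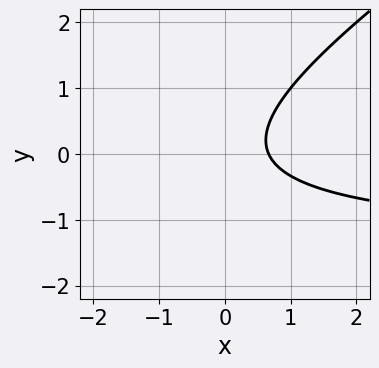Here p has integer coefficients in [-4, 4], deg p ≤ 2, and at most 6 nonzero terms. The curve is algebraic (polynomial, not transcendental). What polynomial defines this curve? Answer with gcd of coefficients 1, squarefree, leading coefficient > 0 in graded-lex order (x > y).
2*x*y - 3*y^2 + 3*x - 2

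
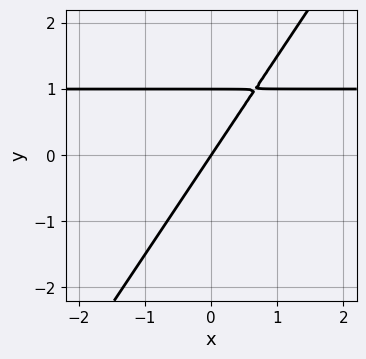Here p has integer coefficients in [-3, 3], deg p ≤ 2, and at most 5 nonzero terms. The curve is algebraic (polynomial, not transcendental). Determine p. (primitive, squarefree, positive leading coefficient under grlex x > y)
3*x*y - 2*y^2 - 3*x + 2*y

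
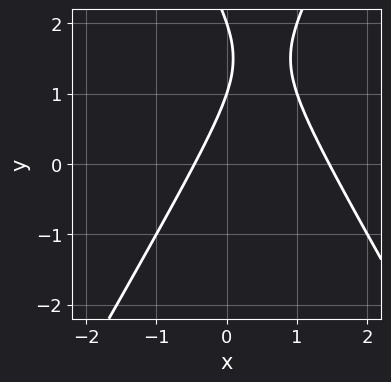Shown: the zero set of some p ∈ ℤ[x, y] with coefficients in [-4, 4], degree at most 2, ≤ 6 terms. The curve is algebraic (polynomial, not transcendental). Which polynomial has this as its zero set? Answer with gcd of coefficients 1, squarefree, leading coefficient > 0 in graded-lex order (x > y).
3*x^2 - y^2 - 3*x + 3*y - 2

(a) Degree: no degree-1 curve has this shape, so deg p = 2.
(b) From the axis intercepts and sections: among the integer gridlines, it crosses the y-axis at y ∈ {1, 2}.
(c) Assembling these constraints gives the stated polynomial.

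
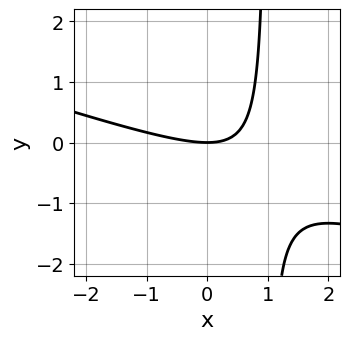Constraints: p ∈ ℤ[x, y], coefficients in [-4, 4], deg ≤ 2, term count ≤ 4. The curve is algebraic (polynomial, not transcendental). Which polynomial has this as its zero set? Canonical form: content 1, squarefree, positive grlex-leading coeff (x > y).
x^2 + 3*x*y - 3*y

First, deg p = 2. A generic line meets the curve in up to 2 points.
Then, from the visible intercepts: one x-axis crossing is at x = 0; it meets the y-axis at y = 0 (among the integer gridlines).
Finally, the integer polynomial consistent with all of this is the stated p.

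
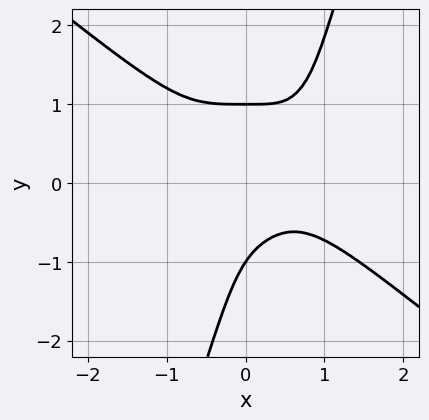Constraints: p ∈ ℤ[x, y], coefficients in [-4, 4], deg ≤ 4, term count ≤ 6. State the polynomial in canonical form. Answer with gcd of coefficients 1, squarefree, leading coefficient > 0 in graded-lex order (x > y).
2*x^4 + 3*x*y^3 - y^4 - 3*x*y^2 + 1

deg p = 4. A generic line meets the curve in up to 4 points.
Against the integer gridlines: no x-intercept at any integer in the box; among the integer gridlines, it crosses the y-axis at y ∈ {-1, 1}.
Matching integer coefficients to the picture gives p.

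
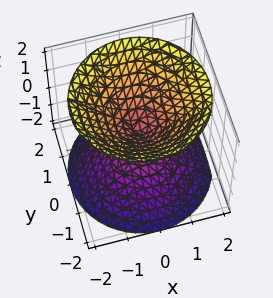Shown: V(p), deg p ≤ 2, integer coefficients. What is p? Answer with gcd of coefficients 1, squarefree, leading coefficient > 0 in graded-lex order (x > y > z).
First, I count 2 distinct pieces. Treating them together as one polynomial.
Next, deg p = 2. Two nappes meeting at a single point; a quadric.
Next, by symmetry, the z-axis is an axis of rotation, so x and y enter only as x² + y²; mirror symmetry z ↦ −z ⇒ only even powers of z.
Next, from the axis intercepts and sections: it meets the z-axis at z = 0 (among the integer gridlines); a circular section at z = 1 has radius exactly 1.
Finally, the integer polynomial consistent with all of this is the stated p.

x^2 + y^2 - z^2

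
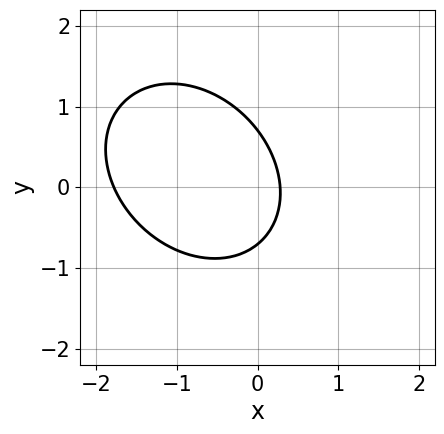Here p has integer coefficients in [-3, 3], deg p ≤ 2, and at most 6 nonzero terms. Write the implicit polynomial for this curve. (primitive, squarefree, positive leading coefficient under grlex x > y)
2*x^2 + x*y + 2*y^2 + 3*x - 1

deg p = 2. A generic line meets the curve in up to 2 points.
Putting this together gives p.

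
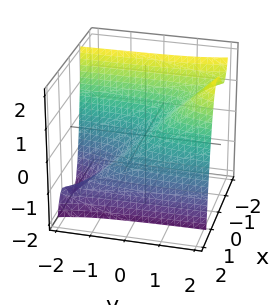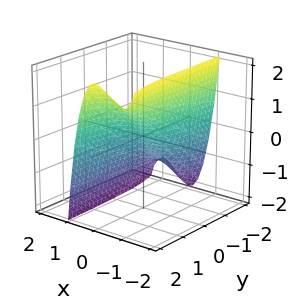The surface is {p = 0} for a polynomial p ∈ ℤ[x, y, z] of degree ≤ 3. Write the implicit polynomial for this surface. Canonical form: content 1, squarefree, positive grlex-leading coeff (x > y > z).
3*x^3 + 2*x^2*y - 2*y + 2*z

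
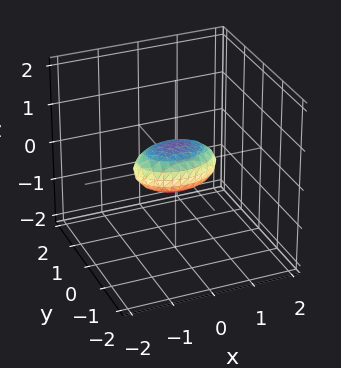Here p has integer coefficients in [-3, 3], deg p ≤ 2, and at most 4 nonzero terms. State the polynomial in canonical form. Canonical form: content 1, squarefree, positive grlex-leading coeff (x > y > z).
Degree: bounded and convex; a quadric, so deg p = 2.
Symmetries: mirror symmetry z ↦ −z ⇒ only even powers of z; mirror symmetry x ↦ −x ⇒ only even powers of x; mirror symmetry y ↦ −y ⇒ only even powers of y.
Checking where it meets the axes: among the integer gridlines, it crosses the x-axis at x ∈ {-1, 1}.
Matching integer coefficients to the picture gives p.

x^2 + 2*y^2 + 3*z^2 - 1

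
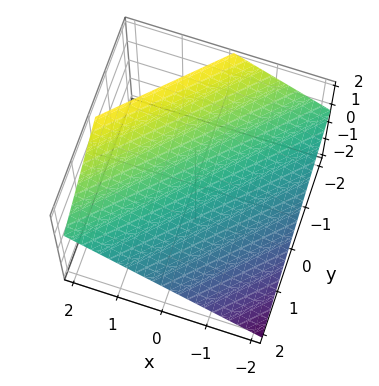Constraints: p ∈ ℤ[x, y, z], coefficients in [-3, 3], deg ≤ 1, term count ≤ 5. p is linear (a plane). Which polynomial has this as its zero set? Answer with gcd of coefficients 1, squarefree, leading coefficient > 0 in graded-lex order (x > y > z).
(a) The degree is 1 — every cross-section is a straight line — this is a plane.
(b) Against the integer gridlines: it crosses the y-axis at the gridline y = 1; it meets the x-axis at x = -1 (among the integer gridlines).
(c) Solving for integer coefficients yields p as stated.

2*x - 2*y - 3*z + 2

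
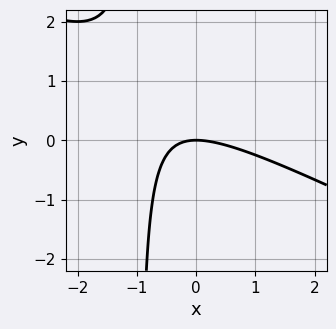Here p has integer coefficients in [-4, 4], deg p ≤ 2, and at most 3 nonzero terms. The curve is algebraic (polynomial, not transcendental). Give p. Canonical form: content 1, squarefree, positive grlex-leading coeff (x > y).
First, the degree is 2 — a generic line meets the curve in up to 2 points.
Then, reading off the gridlines: it meets the x-axis at x = 0 (among the integer gridlines); it crosses the y-axis at the gridline y = 0.
Finally, assembling these constraints gives the stated polynomial.

x^2 + 2*x*y + 2*y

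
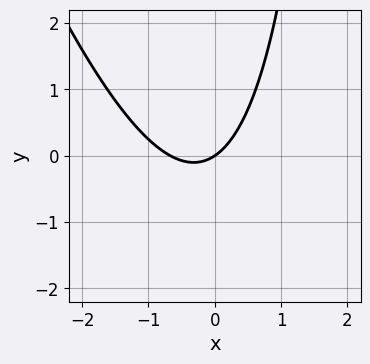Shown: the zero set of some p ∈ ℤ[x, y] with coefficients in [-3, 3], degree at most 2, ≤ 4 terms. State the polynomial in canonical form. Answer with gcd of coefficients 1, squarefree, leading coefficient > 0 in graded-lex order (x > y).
3*x^2 + x*y + 2*x - 3*y

First, degree: no degree-1 curve has this shape, so deg p = 2.
Next, from the axis intercepts and sections: one x-axis crossing is at x = 0; it meets the y-axis at y = 0 (among the integer gridlines).
Finally, putting this together gives p.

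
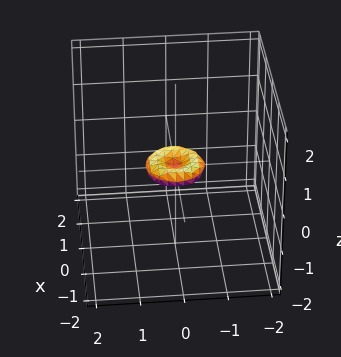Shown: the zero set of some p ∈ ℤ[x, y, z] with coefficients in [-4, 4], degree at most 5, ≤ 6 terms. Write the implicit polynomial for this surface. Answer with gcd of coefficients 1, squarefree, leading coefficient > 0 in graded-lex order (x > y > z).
2*x^4 + 4*x^2*y^2 + 2*y^4 - x^2 - y^2 + 3*z^2

1. deg p = 4.
2. By symmetry, the z-axis is an axis of rotation, so x and y enter only as x² + y².
3. Reading off the gridlines: it meets the y-axis at y = 0 (among the integer gridlines); a circular section at z = 0 has radius between 0 and 1; it crosses the x-axis at the gridline x = 0; one z-axis crossing is at z = 0.
4. These observations pin down the coefficients.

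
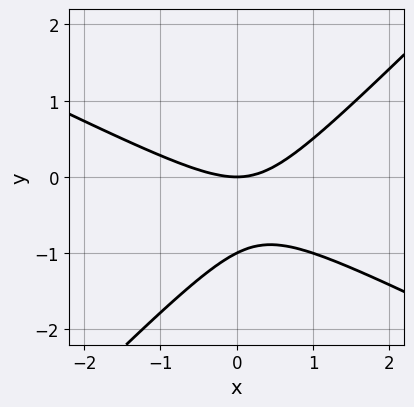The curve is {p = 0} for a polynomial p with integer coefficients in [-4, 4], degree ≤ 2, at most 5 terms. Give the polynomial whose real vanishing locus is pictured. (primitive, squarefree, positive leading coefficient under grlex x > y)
x^2 + x*y - 2*y^2 - 2*y

First, degree: the shape is more complex than any degree-1 curve, so deg p = 2.
Next, checking where it meets the axes: among the integer gridlines, it crosses the y-axis at y ∈ {-1, 0}; it meets the x-axis at x = 0 (among the integer gridlines).
Finally, these observations pin down the coefficients.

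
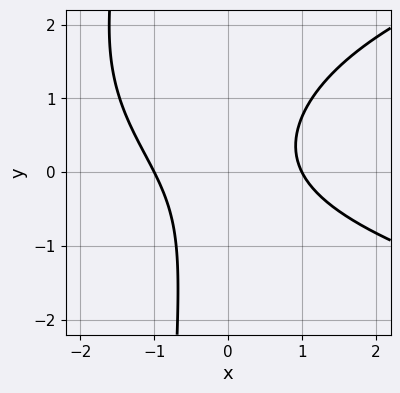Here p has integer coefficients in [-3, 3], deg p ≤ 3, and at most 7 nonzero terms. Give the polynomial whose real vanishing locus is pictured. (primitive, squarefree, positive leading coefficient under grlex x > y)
2*x*y^2 - 3*x^2 - 3*x*y + 2*y^2 + 3

1. deg p = 3. No degree-2 curve has this shape.
2. Reading off the gridlines: no y-intercept at any integer in the box; among the integer gridlines, it crosses the x-axis at x ∈ {-1, 1}.
3. Fitting integer coefficients to these (and the overall shape) gives p.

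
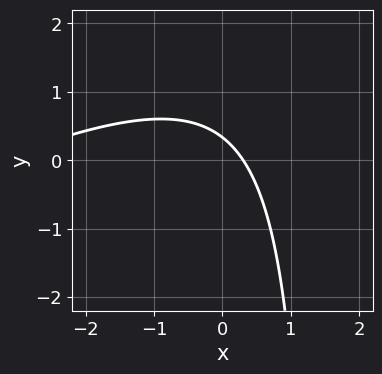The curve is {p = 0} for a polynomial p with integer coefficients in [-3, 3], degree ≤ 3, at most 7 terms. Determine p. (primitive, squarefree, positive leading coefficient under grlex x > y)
x^2 - 2*x*y + 3*x + 3*y - 1

1. Degree: the shape is more complex than any degree-1 curve, so deg p = 2.
2. Matching integer coefficients to the picture gives p.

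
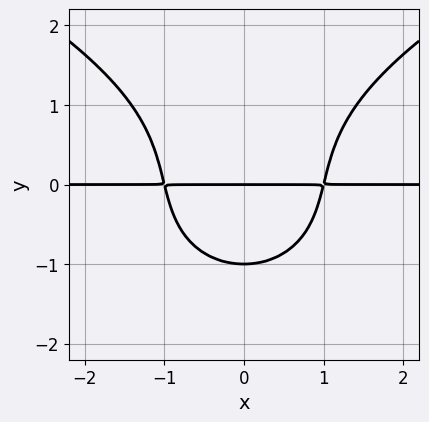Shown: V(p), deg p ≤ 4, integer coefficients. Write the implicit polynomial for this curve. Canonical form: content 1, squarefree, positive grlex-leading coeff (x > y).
y^4 - 2*x^2*y + y^2 + 2*y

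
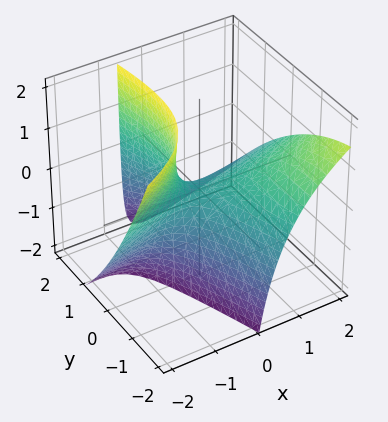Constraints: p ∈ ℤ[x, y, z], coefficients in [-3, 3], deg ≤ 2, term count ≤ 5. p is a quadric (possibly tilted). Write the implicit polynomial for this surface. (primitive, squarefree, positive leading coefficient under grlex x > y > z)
x^2 - 3*x*y - 3*x*z - y^2 - 2*z

deg p = 2. The shape is more complex than any degree-1 surface.
Checking where it meets the axes: it crosses the y-axis at the gridline y = 0; it meets the x-axis at x = 0 (among the integer gridlines).
Fitting integer coefficients to these (and the overall shape) gives p.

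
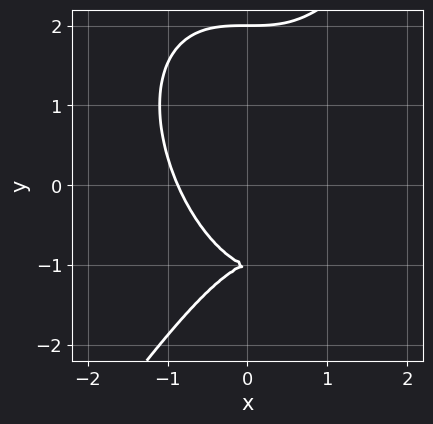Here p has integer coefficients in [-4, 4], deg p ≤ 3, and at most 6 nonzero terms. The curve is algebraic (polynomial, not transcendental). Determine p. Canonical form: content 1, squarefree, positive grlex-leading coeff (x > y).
3*x^3 - y^3 + 3*y + 2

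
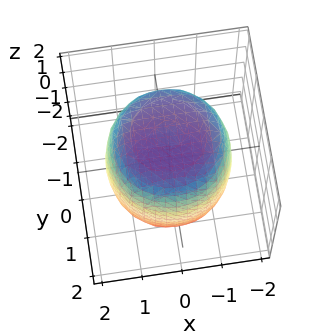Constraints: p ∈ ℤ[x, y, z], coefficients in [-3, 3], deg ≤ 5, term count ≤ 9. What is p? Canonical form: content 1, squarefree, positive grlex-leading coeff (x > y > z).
(a) The degree is 4 — no degree-3 surface has this shape.
(b) Symmetries: rotational symmetry about the z-axis ⇒ p depends on x, y only through x² + y².
(c) From the visible intercepts: a circular section at z = 1 has radius between 1 and 2.
(d) Fitting integer coefficients to these (and the overall shape) gives p.

x^4 + 2*x^2*y^2 + y^4 - x^2 - y^2 + z^2 - 3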